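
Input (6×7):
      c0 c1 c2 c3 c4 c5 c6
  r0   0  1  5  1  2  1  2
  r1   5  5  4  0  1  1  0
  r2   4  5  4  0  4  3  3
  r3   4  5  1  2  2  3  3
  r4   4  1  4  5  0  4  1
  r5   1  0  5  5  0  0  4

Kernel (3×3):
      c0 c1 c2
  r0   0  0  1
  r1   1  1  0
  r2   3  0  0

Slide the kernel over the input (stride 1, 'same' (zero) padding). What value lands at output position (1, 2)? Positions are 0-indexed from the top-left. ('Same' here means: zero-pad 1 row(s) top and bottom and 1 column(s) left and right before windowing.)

The receptive field on the zero-padded input at this output position is [1 5 1 / 5 4 0 / 5 4 0]. Elementwise product with the kernel and sum: 1·1 + 5·1 + 4·1 + 5·3.

25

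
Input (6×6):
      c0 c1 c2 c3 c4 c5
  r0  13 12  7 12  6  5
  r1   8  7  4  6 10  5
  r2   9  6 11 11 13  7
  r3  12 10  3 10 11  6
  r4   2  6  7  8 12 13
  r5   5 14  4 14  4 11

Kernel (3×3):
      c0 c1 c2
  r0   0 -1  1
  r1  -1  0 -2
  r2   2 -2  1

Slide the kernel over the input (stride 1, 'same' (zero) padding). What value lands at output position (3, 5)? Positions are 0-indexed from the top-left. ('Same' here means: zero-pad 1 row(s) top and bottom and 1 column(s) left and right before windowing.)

-20

The receptive field on the zero-padded input at this output position is [13 7 0 / 11 6 0 / 12 13 0]. Elementwise product with the kernel and sum: 7·-1 + 0·1 + 11·-1 + 0·-2 + 12·2 + 13·-2 + 0·1.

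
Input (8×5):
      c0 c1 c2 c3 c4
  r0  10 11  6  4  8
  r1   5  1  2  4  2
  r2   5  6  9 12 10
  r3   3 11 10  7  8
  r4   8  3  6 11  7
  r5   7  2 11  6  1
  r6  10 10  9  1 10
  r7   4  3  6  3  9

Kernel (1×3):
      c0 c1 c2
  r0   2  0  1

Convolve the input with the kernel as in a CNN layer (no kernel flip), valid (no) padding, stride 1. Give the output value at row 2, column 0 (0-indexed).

19

The receptive field on the input at this output position is [5 6 9]. Elementwise product with the kernel and sum: 5·2 + 9·1.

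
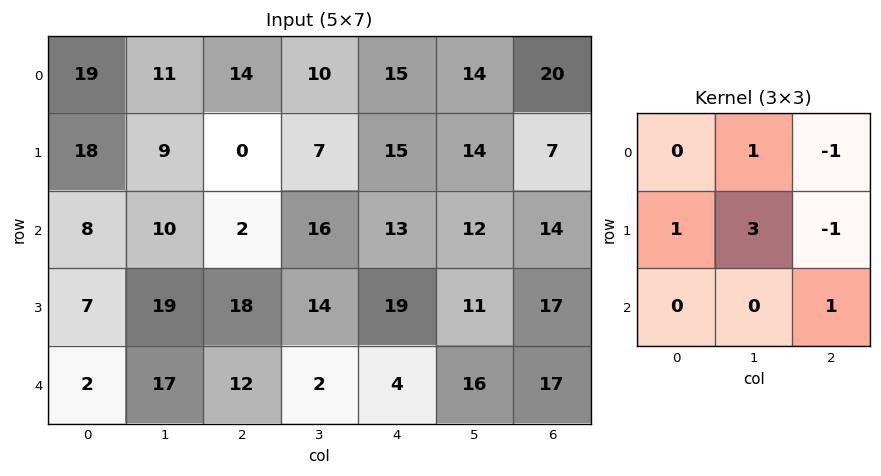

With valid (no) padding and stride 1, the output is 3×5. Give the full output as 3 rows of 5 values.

Output[0,0]: The receptive field on the input at this output position is [19 11 14 / 18 9 0 / 8 10 2]. Elementwise product with the kernel and sum: 11·1 + 14·-1 + 18·1 + 9·3 + 0·-1 + 2·1.

44 22 14 51 58
63 7 48 55 59
66 47 48 77 50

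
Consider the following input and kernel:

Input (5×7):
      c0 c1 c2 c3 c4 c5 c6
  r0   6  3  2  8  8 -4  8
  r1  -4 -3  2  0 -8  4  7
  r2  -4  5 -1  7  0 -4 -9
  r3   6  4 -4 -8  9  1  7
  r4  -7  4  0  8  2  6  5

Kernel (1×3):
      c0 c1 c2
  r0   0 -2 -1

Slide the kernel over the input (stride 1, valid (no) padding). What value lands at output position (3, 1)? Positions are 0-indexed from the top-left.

The receptive field on the input at this output position is [4 -4 -8]. Elementwise product with the kernel and sum: -4·-2 + -8·-1.

16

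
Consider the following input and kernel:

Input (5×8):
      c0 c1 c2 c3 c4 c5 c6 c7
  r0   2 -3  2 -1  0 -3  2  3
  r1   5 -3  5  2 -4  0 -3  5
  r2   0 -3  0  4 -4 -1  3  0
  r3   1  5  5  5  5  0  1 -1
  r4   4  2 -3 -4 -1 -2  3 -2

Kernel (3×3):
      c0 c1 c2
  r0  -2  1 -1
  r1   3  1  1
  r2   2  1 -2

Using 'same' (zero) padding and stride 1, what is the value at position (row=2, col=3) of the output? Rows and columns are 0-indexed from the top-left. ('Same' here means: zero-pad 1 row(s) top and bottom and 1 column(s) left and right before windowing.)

The receptive field on the zero-padded input at this output position is [5 2 -4 / 0 4 -4 / 5 5 5]. Elementwise product with the kernel and sum: 5·-2 + 2·1 + -4·-1 + 0·3 + 4·1 + -4·1 + 5·2 + 5·1 + 5·-2.

1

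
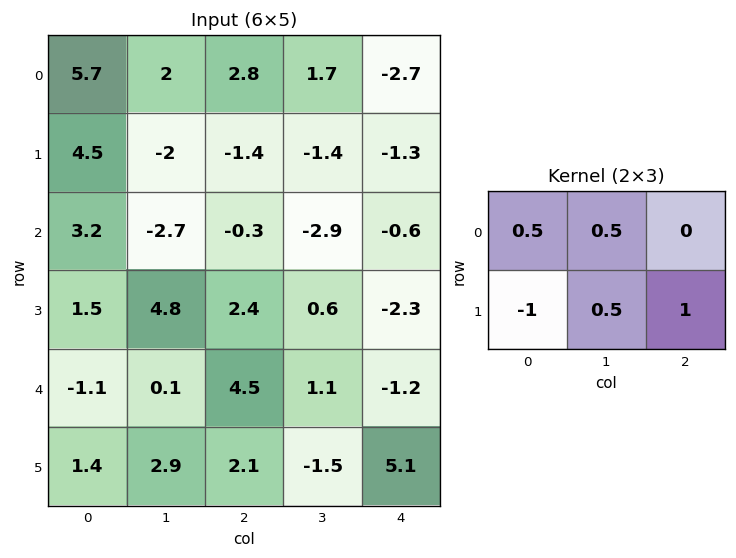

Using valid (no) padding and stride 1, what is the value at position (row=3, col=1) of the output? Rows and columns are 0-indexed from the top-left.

6.85

The receptive field on the input at this output position is [4.8 2.4 0.6 / 0.1 4.5 1.1]. Elementwise product with the kernel and sum: 4.8·0.5 + 2.4·0.5 + 0.1·-1 + 4.5·0.5 + 1.1·1.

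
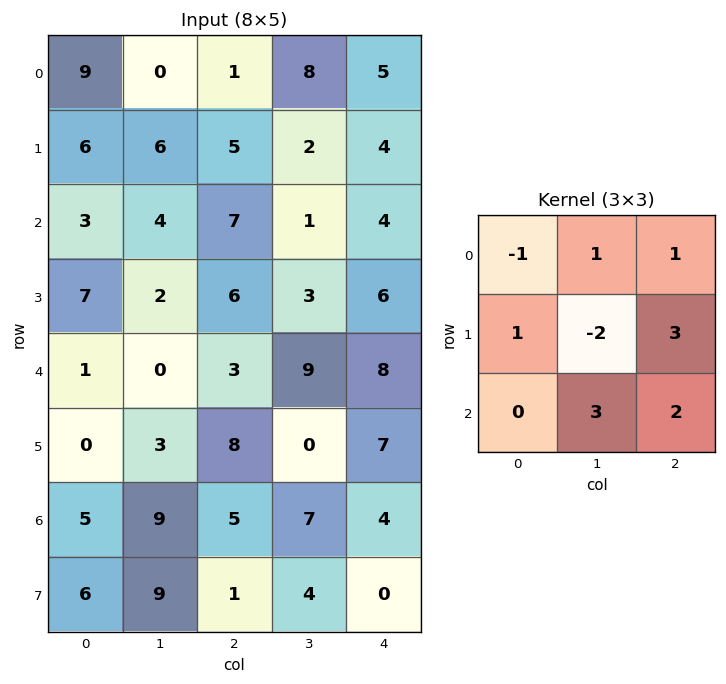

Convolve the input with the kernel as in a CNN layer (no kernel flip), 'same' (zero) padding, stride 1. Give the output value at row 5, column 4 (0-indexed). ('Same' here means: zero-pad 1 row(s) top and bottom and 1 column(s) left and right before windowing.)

-3

The receptive field on the zero-padded input at this output position is [9 8 0 / 0 7 0 / 7 4 0]. Elementwise product with the kernel and sum: 9·-1 + 8·1 + 0·1 + 0·1 + 7·-2 + 0·3 + 4·3 + 0·2.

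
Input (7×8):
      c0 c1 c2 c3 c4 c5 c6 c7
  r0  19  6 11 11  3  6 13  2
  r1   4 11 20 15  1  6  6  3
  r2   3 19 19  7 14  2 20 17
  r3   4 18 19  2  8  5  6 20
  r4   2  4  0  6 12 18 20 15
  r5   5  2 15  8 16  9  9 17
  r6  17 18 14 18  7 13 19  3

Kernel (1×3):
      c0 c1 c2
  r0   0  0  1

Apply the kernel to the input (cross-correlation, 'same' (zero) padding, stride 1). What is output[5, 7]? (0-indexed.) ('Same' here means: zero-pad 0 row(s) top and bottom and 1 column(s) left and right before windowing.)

0

The receptive field on the zero-padded input at this output position is [9 17 0]. Elementwise product with the kernel and sum: 0·1.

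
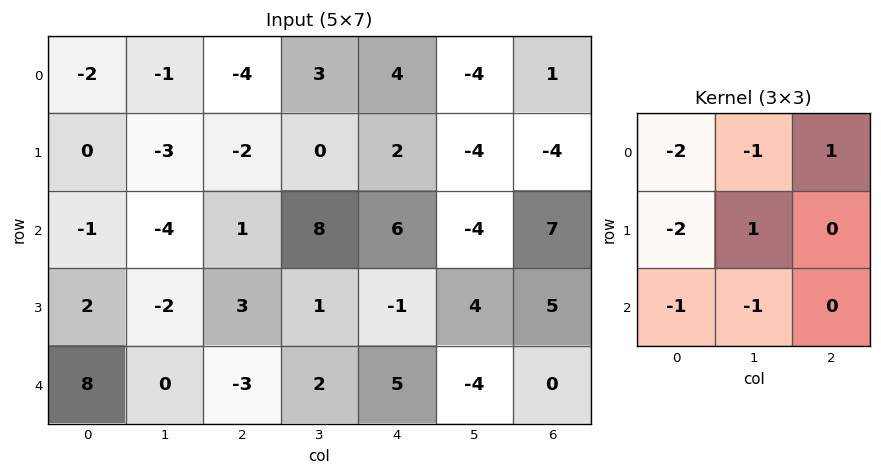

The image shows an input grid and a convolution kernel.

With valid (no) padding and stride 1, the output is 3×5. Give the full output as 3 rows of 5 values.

Output[0,0]: The receptive field on the input at this output position is [-2 -1 -4 / 0 -3 -2 / -1 -4 1]. Elementwise product with the kernel and sum: -2·-2 + -1·-1 + -4·1 + 0·-2 + -3·1 + -1·-1 + -4·-1.
Output[0,1]: The receptive field on the input at this output position is [-1 -4 3 / -3 -2 0 / -4 1 8]. Elementwise product with the kernel and sum: -1·-2 + -4·-1 + 3·1 + -3·-2 + -2·1 + -4·-1 + 1·-1.

3 16 4 -26 -13
-1 16 8 -16 -23
-7 25 -8 -36 4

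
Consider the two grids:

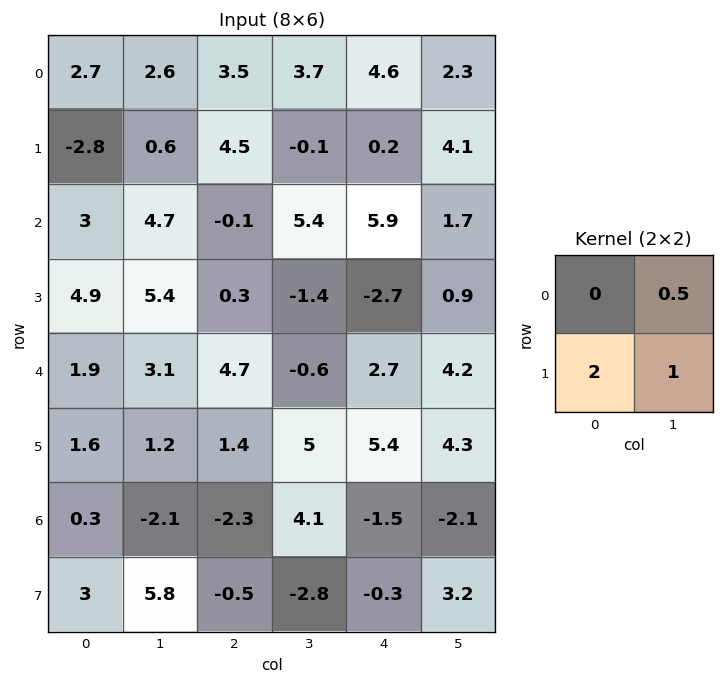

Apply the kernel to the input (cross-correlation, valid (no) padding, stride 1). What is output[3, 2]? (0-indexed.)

8.1

The receptive field on the input at this output position is [0.3 -1.4 / 4.7 -0.6]. Elementwise product with the kernel and sum: -1.4·0.5 + 4.7·2 + -0.6·1.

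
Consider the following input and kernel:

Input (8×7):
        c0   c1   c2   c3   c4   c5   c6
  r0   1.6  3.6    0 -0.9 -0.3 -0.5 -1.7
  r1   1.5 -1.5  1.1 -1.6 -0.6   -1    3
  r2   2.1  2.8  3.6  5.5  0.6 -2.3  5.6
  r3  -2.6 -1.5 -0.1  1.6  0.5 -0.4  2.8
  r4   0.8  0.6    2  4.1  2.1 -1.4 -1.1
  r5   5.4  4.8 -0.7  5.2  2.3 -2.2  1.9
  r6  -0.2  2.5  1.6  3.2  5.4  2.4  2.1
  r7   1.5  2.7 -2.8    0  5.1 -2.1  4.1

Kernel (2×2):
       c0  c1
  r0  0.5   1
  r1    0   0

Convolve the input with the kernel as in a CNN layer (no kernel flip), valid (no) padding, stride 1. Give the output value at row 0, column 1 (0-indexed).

1.8

The receptive field on the input at this output position is [3.6 0 / -1.5 1.1]. Elementwise product with the kernel and sum: 3.6·0.5 + 0·1.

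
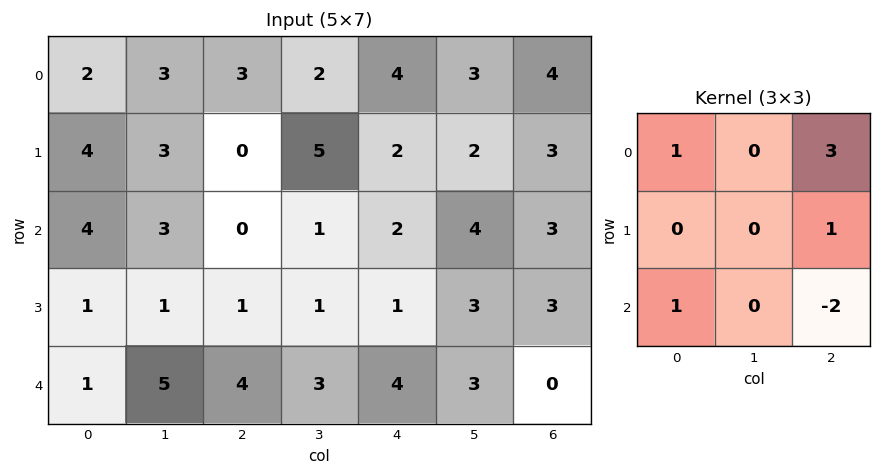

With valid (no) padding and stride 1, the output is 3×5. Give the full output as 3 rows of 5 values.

Output[0,0]: The receptive field on the input at this output position is [2 3 3 / 4 3 0 / 4 3 0]. Elementwise product with the kernel and sum: 2·1 + 3·3 + 0·1 + 4·1 + 0·-2.

15 15 13 6 15
3 18 7 10 9
-2 6 3 13 18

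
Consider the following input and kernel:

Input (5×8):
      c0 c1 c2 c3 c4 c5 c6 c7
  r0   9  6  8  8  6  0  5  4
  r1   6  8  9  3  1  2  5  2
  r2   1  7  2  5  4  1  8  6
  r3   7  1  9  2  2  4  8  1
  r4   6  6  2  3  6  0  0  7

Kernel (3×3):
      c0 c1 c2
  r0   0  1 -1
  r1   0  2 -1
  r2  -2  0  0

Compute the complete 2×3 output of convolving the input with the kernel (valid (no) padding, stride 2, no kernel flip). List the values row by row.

3 3 -14
-14 -1 -19

Output[0,0]: The receptive field on the input at this output position is [9 6 8 / 6 8 9 / 1 7 2]. Elementwise product with the kernel and sum: 6·1 + 8·-1 + 8·2 + 9·-1 + 1·-2.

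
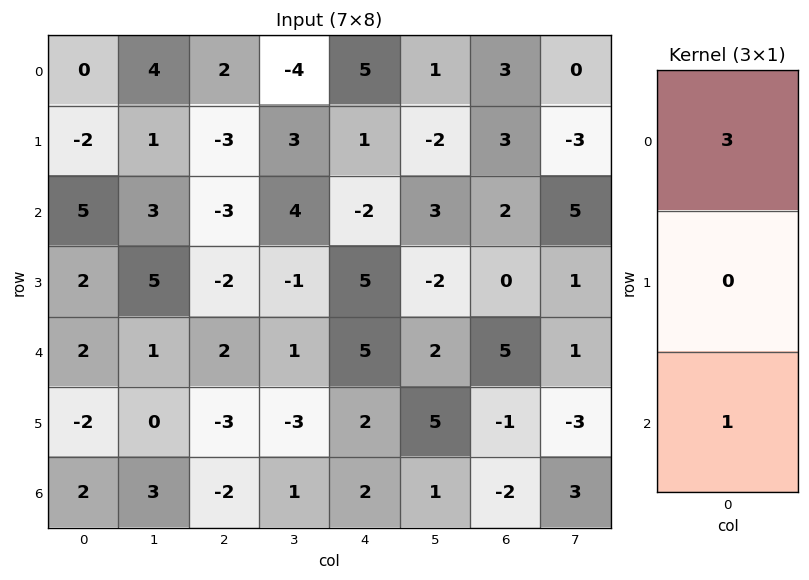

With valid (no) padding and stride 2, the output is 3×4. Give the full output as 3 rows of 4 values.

Output[0,0]: The receptive field on the input at this output position is [0 / -2 / 5]. Elementwise product with the kernel and sum: 0·3 + 5·1.
Output[0,1]: The receptive field on the input at this output position is [2 / -3 / -3]. Elementwise product with the kernel and sum: 2·3 + -3·1.

5 3 13 11
17 -7 -1 11
8 4 17 13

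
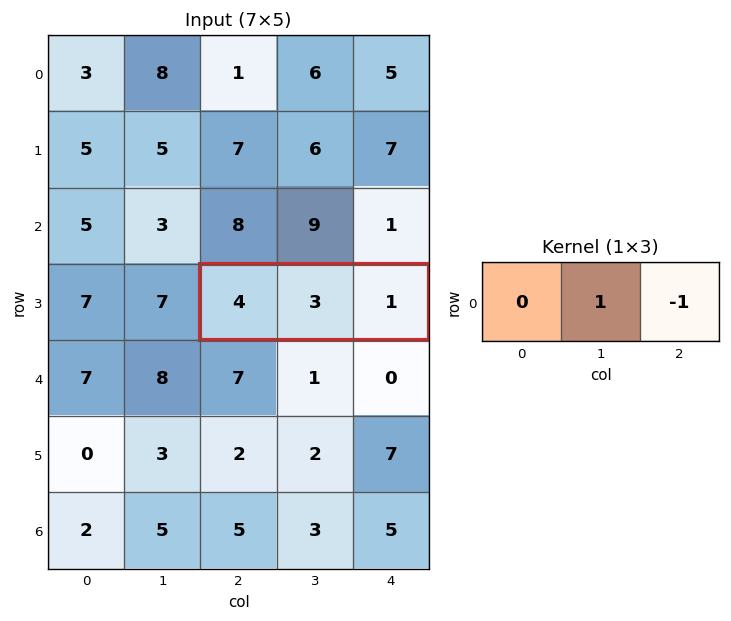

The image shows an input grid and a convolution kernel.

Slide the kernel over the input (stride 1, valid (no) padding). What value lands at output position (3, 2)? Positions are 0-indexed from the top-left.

2

The receptive field on the input at this output position is [4 3 1]. Elementwise product with the kernel and sum: 3·1 + 1·-1.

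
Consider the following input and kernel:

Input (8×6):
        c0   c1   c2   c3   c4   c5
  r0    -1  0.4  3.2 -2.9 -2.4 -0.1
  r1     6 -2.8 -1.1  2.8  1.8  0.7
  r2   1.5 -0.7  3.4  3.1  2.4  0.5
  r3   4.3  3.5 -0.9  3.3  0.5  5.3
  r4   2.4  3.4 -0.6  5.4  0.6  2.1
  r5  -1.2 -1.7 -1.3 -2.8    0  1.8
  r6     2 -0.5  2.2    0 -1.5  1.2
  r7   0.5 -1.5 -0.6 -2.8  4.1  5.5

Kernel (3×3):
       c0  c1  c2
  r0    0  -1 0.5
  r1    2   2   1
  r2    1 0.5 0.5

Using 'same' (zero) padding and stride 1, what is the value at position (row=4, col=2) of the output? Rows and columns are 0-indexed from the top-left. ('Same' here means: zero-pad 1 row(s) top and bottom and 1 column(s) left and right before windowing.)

The receptive field on the zero-padded input at this output position is [3.5 -0.9 3.3 / 3.4 -0.6 5.4 / -1.7 -1.3 -2.8]. Elementwise product with the kernel and sum: -0.9·-1 + 3.3·0.5 + 3.4·2 + -0.6·2 + 5.4·1 + -1.7·1 + -1.3·0.5 + -2.8·0.5.

9.8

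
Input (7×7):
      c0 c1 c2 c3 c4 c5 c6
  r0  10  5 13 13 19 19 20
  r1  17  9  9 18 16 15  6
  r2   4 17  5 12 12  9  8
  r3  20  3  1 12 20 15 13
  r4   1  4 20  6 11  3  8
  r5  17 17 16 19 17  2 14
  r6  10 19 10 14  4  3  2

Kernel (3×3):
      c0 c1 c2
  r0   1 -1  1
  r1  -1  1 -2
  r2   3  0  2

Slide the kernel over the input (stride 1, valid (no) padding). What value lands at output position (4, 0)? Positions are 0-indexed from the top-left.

35

The receptive field on the input at this output position is [1 4 20 / 17 17 16 / 10 19 10]. Elementwise product with the kernel and sum: 1·1 + 4·-1 + 20·1 + 17·-1 + 17·1 + 16·-2 + 10·3 + 10·2.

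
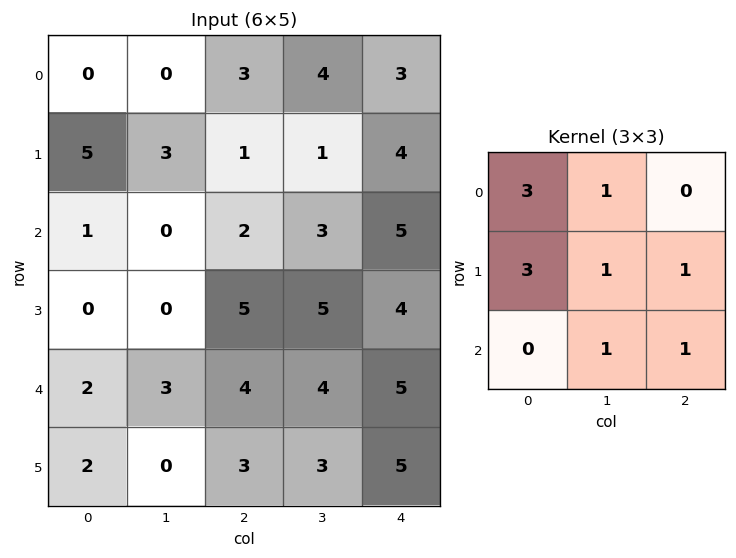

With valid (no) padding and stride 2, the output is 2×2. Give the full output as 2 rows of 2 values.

21 29
15 42

Output[0,0]: The receptive field on the input at this output position is [0 0 3 / 5 3 1 / 1 0 2]. Elementwise product with the kernel and sum: 0·3 + 0·1 + 5·3 + 3·1 + 1·1 + 0·1 + 2·1.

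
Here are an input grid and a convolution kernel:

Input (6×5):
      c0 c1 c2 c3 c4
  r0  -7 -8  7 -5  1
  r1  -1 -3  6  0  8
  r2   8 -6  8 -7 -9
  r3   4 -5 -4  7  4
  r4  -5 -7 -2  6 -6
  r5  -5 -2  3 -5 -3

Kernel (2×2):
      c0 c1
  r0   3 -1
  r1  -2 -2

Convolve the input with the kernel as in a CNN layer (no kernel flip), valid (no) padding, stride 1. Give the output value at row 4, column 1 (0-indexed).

The receptive field on the input at this output position is [-7 -2 / -2 3]. Elementwise product with the kernel and sum: -7·3 + -2·-1 + -2·-2 + 3·-2.

-21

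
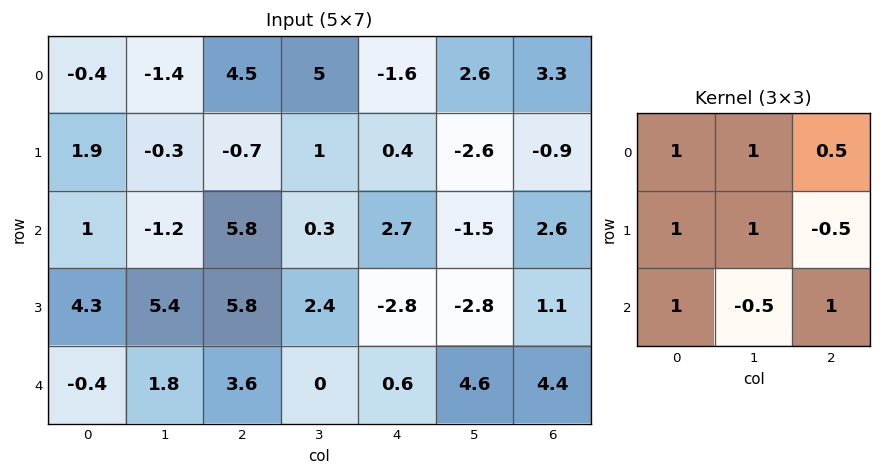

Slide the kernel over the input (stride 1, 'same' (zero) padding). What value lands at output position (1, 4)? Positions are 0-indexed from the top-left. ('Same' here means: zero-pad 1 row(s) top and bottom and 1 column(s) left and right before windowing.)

The receptive field on the zero-padded input at this output position is [5 -1.6 2.6 / 1 0.4 -2.6 / 0.3 2.7 -1.5]. Elementwise product with the kernel and sum: 5·1 + -1.6·1 + 2.6·0.5 + 1·1 + 0.4·1 + -2.6·-0.5 + 0.3·1 + 2.7·-0.5 + -1.5·1.

4.85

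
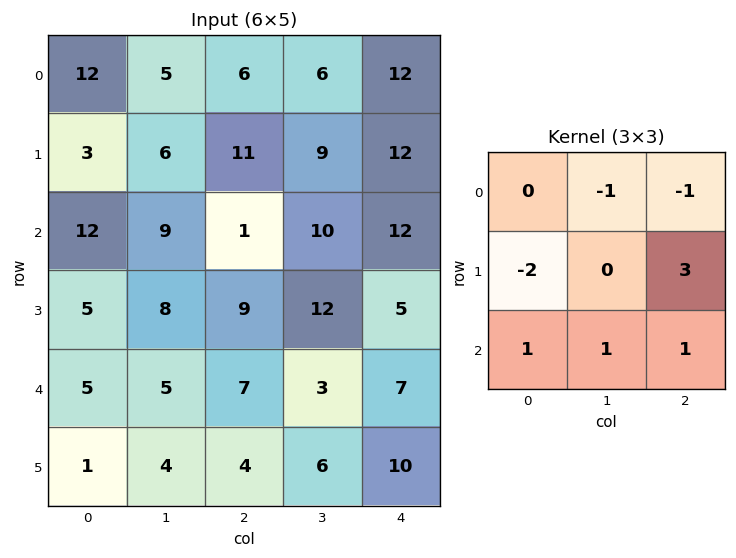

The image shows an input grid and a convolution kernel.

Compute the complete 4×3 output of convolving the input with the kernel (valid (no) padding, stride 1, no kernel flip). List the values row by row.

38 23 19
-16 21 39
24 24 -8
3 -8 10

Output[0,0]: The receptive field on the input at this output position is [12 5 6 / 3 6 11 / 12 9 1]. Elementwise product with the kernel and sum: 5·-1 + 6·-1 + 3·-2 + 11·3 + 12·1 + 9·1 + 1·1.
Output[0,1]: The receptive field on the input at this output position is [5 6 6 / 6 11 9 / 9 1 10]. Elementwise product with the kernel and sum: 6·-1 + 6·-1 + 6·-2 + 9·3 + 9·1 + 1·1 + 10·1.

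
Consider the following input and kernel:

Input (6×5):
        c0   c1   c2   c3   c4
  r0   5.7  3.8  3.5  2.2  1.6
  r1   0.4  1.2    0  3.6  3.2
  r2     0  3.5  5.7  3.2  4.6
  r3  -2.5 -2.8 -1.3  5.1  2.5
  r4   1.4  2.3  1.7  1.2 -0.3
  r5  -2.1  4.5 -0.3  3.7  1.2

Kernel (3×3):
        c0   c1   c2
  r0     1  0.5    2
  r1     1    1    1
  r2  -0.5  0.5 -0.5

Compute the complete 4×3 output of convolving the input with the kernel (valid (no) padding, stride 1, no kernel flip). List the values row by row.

Output[0,0]: The receptive field on the input at this output position is [5.7 3.8 3.5 / 0.4 1.2 0 / 0 3.5 5.7]. Elementwise product with the kernel and sum: 5.7·1 + 3.8·0.5 + 3.5·2 + 0.4·1 + 1.2·1 + 0·1 + 0·-0.5 + 3.5·0.5 + 5.7·-0.5.
Output[0,1]: The receptive field on the input at this output position is [3.8 3.5 2.2 / 1.2 0 3.6 / 3.5 5.7 3.2]. Elementwise product with the kernel and sum: 3.8·1 + 3.5·0.5 + 2.2·2 + 1.2·1 + 0·1 + 3.6·1 + 3.5·-0.5 + 5.7·0.5 + 3.2·-0.5.

15.1 14.25 11.05
10.7 19 23.65
6.15 12.85 22.7
2.35 7.7 10.25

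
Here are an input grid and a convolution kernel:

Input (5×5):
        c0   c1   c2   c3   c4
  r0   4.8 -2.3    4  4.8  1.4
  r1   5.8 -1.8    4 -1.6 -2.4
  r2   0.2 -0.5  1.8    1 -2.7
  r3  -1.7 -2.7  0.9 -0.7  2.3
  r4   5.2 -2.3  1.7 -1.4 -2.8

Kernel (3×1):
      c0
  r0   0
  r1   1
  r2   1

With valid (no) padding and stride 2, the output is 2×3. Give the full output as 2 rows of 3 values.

Output[0,0]: The receptive field on the input at this output position is [4.8 / 5.8 / 0.2]. Elementwise product with the kernel and sum: 5.8·1 + 0.2·1.
Output[0,1]: The receptive field on the input at this output position is [4 / 4 / 1.8]. Elementwise product with the kernel and sum: 4·1 + 1.8·1.

6 5.8 -5.1
3.5 2.6 -0.5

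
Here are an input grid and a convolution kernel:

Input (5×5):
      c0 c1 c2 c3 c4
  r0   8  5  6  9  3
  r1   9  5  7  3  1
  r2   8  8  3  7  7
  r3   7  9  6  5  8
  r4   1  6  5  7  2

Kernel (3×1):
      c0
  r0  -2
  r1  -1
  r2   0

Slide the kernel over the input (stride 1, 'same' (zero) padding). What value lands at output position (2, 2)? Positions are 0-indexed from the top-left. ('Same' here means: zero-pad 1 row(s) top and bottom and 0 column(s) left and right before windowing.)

-17

The receptive field on the zero-padded input at this output position is [7 / 3 / 6]. Elementwise product with the kernel and sum: 7·-2 + 3·-1.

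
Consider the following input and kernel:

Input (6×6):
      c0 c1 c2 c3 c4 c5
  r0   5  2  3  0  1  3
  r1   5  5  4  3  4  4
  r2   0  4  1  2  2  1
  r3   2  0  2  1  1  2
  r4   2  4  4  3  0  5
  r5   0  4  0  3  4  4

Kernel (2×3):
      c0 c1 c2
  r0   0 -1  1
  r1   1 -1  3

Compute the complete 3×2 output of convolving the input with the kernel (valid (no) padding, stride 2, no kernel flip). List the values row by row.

Output[0,0]: The receptive field on the input at this output position is [5 2 3 / 5 5 4]. Elementwise product with the kernel and sum: 2·-1 + 3·1 + 5·1 + 5·-1 + 4·3.

13 14
5 4
-4 6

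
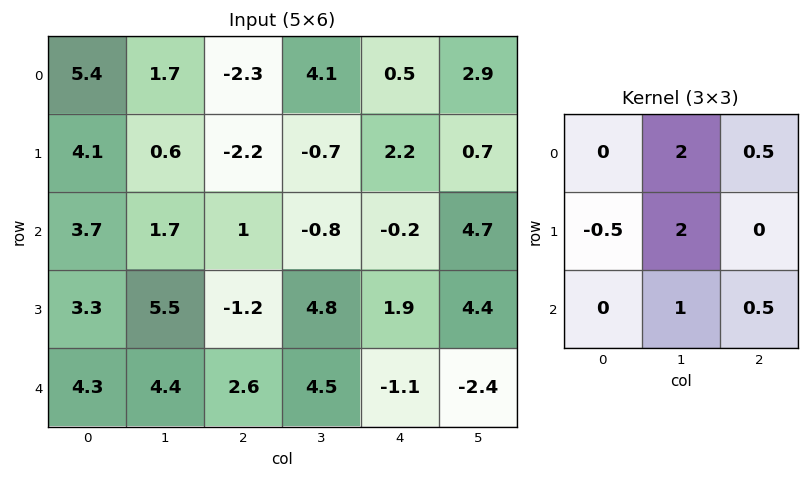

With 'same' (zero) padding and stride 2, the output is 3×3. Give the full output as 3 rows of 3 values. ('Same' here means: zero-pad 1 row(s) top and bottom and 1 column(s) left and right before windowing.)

Output[0,0]: The receptive field on the zero-padded input at this output position is [0 0 0 / 0 5.4 1.7 / 0 4.1 0.6]. Elementwise product with the kernel and sum: 0·2 + 0·0.5 + 0·-0.5 + 5.4·2 + 4.1·1 + 0.6·0.5.
Output[0,1]: The receptive field on the zero-padded input at this output position is [0 0 0 / 1.7 -2.3 4.1 / 0.6 -2.2 -0.7]. Elementwise product with the kernel and sum: 0·2 + 0·0.5 + 1.7·-0.5 + -2.3·2 + -2.2·1 + -0.7·0.5.

15.2 -8 1.5
21.95 -2.4 8.85
17.95 3 1.55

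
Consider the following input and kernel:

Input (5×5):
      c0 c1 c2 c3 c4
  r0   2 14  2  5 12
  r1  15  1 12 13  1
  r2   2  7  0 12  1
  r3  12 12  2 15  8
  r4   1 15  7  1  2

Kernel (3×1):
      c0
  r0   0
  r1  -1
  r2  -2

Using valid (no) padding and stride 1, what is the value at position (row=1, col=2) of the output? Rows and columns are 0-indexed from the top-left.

-4

The receptive field on the input at this output position is [12 / 0 / 2]. Elementwise product with the kernel and sum: 0·-1 + 2·-2.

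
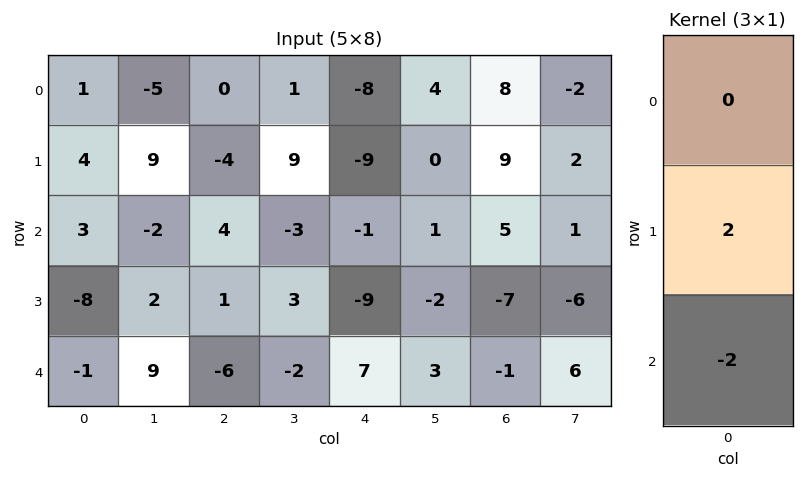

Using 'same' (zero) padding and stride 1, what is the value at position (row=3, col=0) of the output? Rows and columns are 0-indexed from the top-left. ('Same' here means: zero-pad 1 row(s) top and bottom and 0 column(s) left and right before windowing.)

-14

The receptive field on the zero-padded input at this output position is [3 / -8 / -1]. Elementwise product with the kernel and sum: -8·2 + -1·-2.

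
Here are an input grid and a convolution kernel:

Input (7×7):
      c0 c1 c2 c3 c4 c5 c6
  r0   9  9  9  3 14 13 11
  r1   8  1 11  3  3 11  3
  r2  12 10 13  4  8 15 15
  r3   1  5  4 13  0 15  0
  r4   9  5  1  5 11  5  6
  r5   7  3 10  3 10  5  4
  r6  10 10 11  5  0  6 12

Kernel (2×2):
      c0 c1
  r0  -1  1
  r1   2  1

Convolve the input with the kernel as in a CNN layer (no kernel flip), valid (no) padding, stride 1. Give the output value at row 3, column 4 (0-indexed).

The receptive field on the input at this output position is [0 15 / 11 5]. Elementwise product with the kernel and sum: 0·-1 + 15·1 + 11·2 + 5·1.

42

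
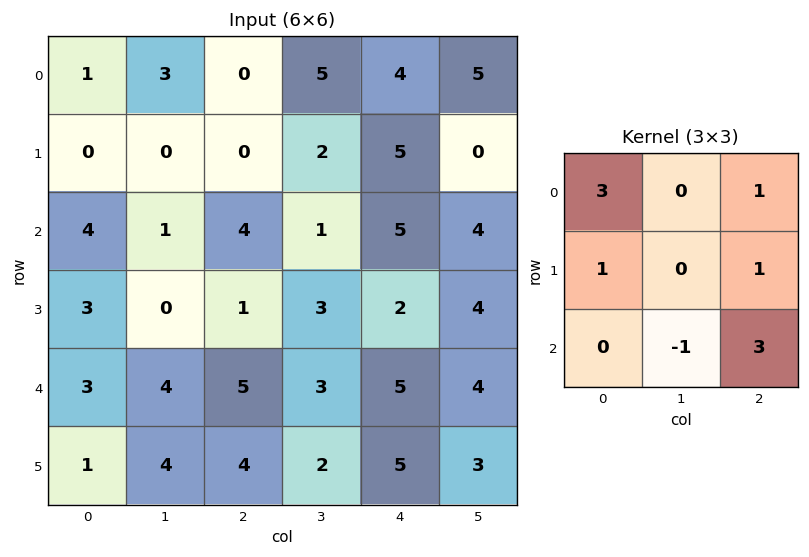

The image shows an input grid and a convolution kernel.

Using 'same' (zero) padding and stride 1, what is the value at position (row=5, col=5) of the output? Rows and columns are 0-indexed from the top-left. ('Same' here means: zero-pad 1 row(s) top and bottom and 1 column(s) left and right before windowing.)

20

The receptive field on the zero-padded input at this output position is [5 4 0 / 5 3 0 / 0 0 0]. Elementwise product with the kernel and sum: 5·3 + 0·1 + 5·1 + 0·1 + 0·-1 + 0·3.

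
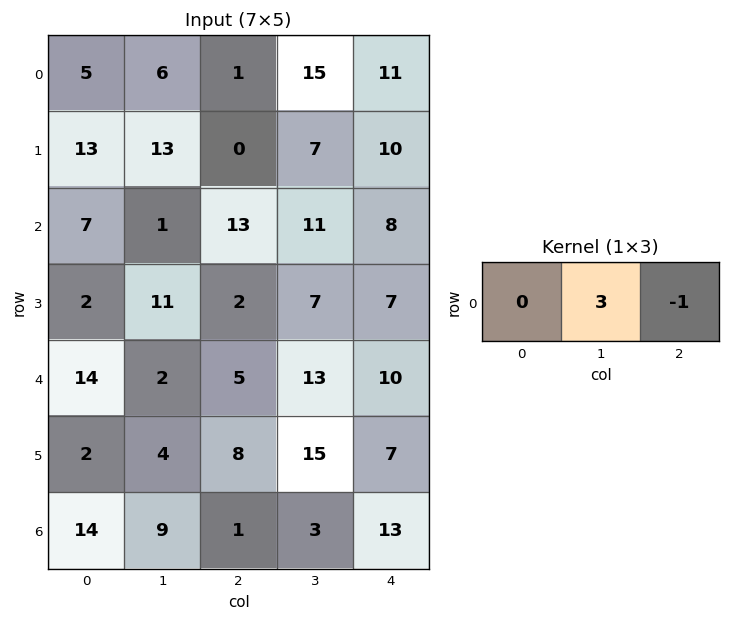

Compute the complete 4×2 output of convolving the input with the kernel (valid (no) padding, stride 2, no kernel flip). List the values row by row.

17 34
-10 25
1 29
26 -4

Output[0,0]: The receptive field on the input at this output position is [5 6 1]. Elementwise product with the kernel and sum: 6·3 + 1·-1.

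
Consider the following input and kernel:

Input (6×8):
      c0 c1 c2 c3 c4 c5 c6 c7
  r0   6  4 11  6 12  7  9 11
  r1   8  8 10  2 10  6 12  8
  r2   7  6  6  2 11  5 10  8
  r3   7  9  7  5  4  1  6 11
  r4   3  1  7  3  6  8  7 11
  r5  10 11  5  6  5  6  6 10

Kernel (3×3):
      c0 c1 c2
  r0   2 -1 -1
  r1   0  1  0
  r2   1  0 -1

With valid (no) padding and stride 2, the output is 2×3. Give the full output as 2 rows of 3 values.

Output[0,0]: The receptive field on the input at this output position is [6 4 11 / 8 8 10 / 7 6 6]. Elementwise product with the kernel and sum: 6·2 + 4·-1 + 11·-1 + 8·1 + 7·1 + 6·-1.

6 1 15
7 5 7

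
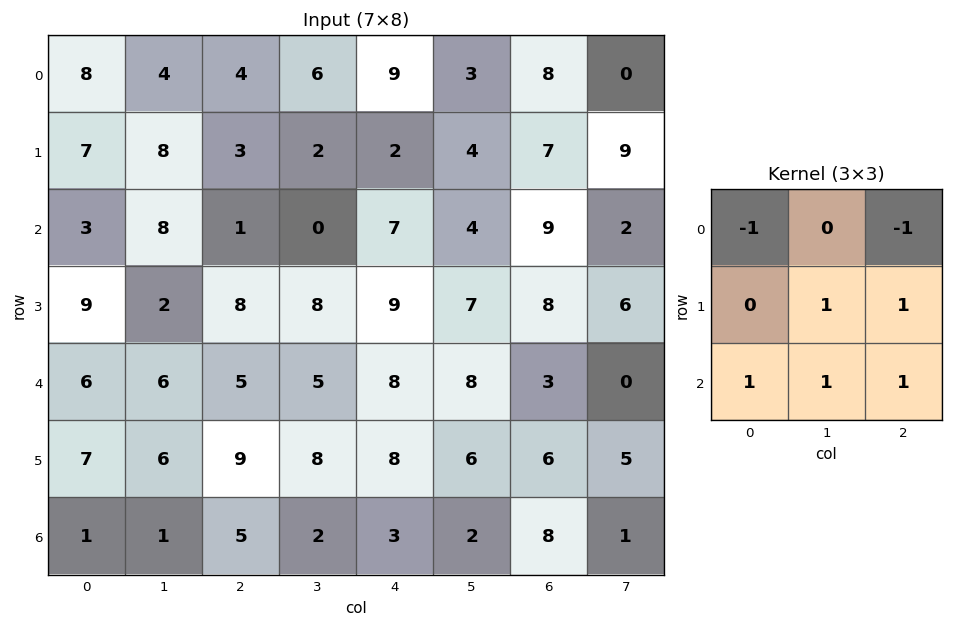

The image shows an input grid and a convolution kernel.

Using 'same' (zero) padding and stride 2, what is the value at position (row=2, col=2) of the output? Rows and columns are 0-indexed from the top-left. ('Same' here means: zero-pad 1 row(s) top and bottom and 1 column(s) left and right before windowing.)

23

The receptive field on the zero-padded input at this output position is [8 9 7 / 5 8 8 / 8 8 6]. Elementwise product with the kernel and sum: 8·-1 + 7·-1 + 8·1 + 8·1 + 8·1 + 8·1 + 6·1.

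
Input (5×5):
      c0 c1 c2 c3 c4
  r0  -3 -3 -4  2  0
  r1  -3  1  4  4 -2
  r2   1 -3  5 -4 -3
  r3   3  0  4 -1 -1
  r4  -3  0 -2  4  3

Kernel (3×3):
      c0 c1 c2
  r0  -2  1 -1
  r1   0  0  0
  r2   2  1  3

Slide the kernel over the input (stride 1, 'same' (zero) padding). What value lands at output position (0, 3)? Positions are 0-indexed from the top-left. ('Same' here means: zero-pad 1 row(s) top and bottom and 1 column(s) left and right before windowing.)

6

The receptive field on the zero-padded input at this output position is [0 0 0 / -4 2 0 / 4 4 -2]. Elementwise product with the kernel and sum: 0·-2 + 0·1 + 0·-1 + 4·2 + 4·1 + -2·3.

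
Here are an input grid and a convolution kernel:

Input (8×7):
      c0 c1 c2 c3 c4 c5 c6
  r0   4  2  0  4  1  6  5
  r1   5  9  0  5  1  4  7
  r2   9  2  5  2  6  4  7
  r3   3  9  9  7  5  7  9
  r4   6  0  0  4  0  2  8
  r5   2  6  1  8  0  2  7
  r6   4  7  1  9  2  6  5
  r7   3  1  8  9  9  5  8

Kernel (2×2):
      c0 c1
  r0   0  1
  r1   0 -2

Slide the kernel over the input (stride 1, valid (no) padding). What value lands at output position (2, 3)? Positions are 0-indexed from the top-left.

-4

The receptive field on the input at this output position is [2 6 / 7 5]. Elementwise product with the kernel and sum: 6·1 + 5·-2.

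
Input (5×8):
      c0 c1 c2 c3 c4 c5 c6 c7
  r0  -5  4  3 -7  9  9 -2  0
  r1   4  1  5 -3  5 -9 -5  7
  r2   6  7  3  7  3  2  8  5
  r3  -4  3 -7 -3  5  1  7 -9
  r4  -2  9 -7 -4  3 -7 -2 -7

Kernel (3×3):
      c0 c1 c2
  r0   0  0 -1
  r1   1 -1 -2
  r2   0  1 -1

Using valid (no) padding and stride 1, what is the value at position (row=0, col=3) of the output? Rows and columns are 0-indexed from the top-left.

2

The receptive field on the input at this output position is [-7 9 9 / -3 5 -9 / 7 3 2]. Elementwise product with the kernel and sum: 9·-1 + -3·1 + 5·-1 + -9·-2 + 3·1 + 2·-1.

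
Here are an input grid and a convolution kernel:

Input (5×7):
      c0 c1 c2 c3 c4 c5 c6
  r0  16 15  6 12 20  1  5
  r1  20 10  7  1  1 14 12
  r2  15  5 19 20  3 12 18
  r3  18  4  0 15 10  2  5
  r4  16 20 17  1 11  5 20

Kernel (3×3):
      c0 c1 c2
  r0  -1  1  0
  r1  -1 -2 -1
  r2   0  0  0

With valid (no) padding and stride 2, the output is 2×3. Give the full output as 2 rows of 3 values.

-48 -4 -60
-36 -39 -10

Output[0,0]: The receptive field on the input at this output position is [16 15 6 / 20 10 7 / 15 5 19]. Elementwise product with the kernel and sum: 16·-1 + 15·1 + 20·-1 + 10·-2 + 7·-1.
Output[0,1]: The receptive field on the input at this output position is [6 12 20 / 7 1 1 / 19 20 3]. Elementwise product with the kernel and sum: 6·-1 + 12·1 + 7·-1 + 1·-2 + 1·-1.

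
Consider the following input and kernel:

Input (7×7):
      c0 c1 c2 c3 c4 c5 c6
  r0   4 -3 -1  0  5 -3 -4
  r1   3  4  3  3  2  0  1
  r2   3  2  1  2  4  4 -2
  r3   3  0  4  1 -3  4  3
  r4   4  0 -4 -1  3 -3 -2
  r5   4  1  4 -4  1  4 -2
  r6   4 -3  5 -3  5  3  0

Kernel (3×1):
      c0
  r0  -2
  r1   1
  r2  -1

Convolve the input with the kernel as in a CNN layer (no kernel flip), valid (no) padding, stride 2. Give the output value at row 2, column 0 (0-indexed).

The receptive field on the input at this output position is [4 / 4 / 4]. Elementwise product with the kernel and sum: 4·-2 + 4·1 + 4·-1.

-8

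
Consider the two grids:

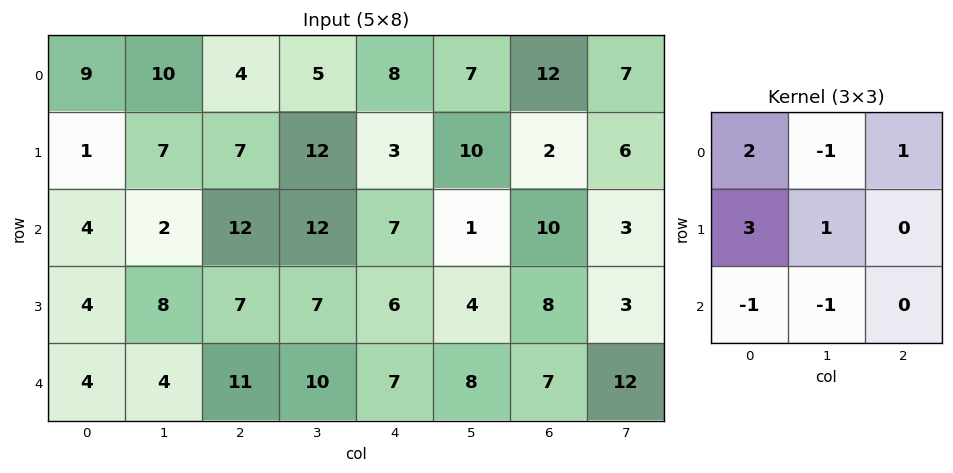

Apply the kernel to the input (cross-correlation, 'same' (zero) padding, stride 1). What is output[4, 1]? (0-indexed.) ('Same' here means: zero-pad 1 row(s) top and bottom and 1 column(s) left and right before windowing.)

23

The receptive field on the zero-padded input at this output position is [4 8 7 / 4 4 11 / 0 0 0]. Elementwise product with the kernel and sum: 4·2 + 8·-1 + 7·1 + 4·3 + 4·1 + 0·-1 + 0·-1.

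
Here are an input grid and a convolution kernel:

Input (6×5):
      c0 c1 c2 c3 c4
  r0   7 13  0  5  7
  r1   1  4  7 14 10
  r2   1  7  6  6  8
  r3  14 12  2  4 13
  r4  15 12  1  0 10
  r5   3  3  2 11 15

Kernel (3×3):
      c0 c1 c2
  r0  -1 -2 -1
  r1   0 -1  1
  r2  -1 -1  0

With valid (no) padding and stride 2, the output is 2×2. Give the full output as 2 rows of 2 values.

Output[0,0]: The receptive field on the input at this output position is [7 13 0 / 1 4 7 / 1 7 6]. Elementwise product with the kernel and sum: 7·-1 + 13·-2 + 0·-1 + 4·-1 + 7·1 + 1·-1 + 7·-1.

-38 -33
-58 -18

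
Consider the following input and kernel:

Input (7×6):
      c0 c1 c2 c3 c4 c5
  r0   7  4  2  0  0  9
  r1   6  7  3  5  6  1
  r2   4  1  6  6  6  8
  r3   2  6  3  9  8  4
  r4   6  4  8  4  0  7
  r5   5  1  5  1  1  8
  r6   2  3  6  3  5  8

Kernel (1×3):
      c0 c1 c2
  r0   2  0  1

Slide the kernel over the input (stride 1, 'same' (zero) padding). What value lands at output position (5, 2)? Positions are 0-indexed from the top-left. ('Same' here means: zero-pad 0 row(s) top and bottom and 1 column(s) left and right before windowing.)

The receptive field on the zero-padded input at this output position is [1 5 1]. Elementwise product with the kernel and sum: 1·2 + 1·1.

3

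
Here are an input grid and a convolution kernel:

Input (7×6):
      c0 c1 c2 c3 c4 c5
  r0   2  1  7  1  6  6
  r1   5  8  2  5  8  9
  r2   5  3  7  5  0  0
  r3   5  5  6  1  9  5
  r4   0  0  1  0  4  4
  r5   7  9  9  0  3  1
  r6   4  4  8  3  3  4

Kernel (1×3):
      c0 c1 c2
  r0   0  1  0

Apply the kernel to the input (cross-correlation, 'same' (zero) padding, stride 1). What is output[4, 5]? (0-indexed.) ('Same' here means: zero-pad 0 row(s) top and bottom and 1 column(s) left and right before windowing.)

4

The receptive field on the zero-padded input at this output position is [4 4 0]. Elementwise product with the kernel and sum: 4·1.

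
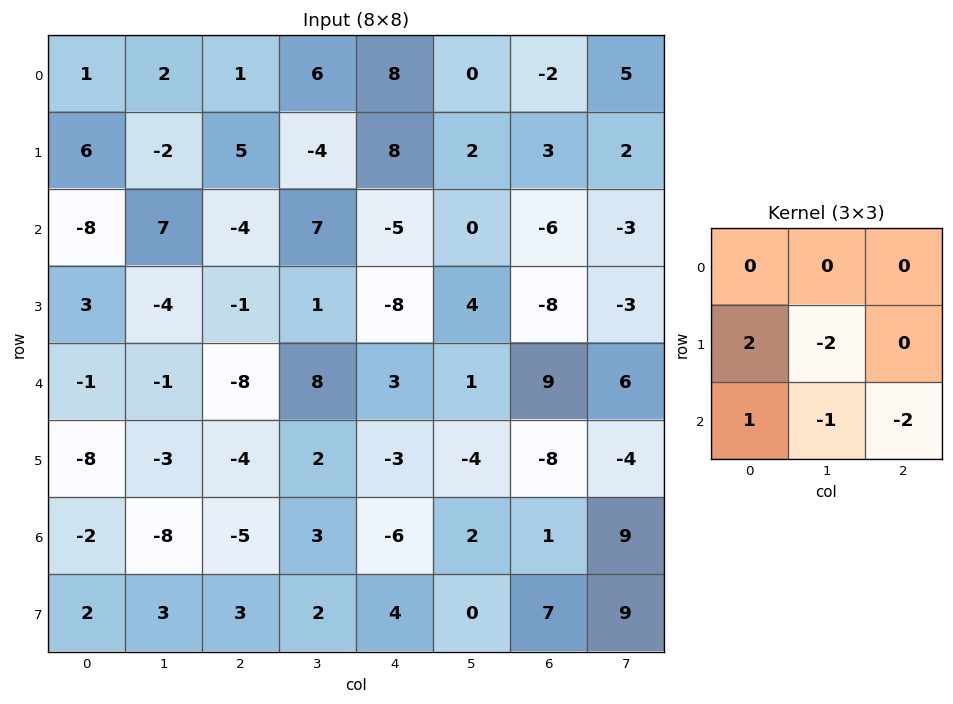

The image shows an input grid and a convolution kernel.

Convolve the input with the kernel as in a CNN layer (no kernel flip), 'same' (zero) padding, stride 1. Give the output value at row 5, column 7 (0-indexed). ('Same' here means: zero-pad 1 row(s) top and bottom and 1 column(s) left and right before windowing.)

The receptive field on the zero-padded input at this output position is [9 6 0 / -8 -4 0 / 1 9 0]. Elementwise product with the kernel and sum: -8·2 + -4·-2 + 1·1 + 9·-1 + 0·-2.

-16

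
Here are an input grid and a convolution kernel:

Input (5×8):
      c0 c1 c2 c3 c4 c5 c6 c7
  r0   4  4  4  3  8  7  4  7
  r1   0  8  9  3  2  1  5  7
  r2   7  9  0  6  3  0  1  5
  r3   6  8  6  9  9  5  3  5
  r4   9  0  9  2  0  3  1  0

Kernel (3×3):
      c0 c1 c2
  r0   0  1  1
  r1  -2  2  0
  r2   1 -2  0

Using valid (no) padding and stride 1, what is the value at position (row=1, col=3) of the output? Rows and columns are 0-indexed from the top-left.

-12

The receptive field on the input at this output position is [3 2 1 / 6 3 0 / 9 9 5]. Elementwise product with the kernel and sum: 2·1 + 1·1 + 6·-2 + 3·2 + 9·1 + 9·-2.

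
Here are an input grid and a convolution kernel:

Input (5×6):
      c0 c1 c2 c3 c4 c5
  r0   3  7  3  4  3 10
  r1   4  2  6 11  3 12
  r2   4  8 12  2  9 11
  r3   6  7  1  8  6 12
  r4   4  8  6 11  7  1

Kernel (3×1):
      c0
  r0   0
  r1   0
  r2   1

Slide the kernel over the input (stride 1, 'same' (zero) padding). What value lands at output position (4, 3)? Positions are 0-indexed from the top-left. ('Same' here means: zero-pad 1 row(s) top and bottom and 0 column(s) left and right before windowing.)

The receptive field on the zero-padded input at this output position is [8 / 11 / 0]. Elementwise product with the kernel and sum: 0·1.

0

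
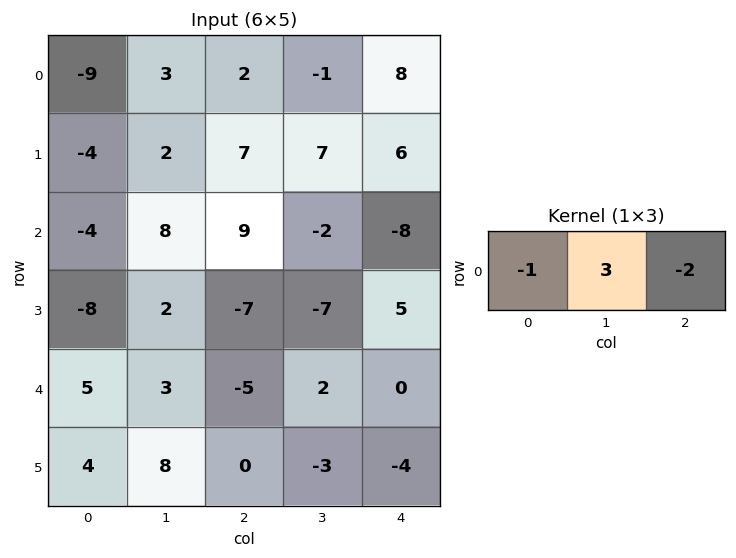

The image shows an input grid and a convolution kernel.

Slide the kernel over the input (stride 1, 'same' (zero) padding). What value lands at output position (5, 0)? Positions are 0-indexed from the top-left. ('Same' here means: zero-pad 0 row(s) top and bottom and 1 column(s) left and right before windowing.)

-4

The receptive field on the zero-padded input at this output position is [0 4 8]. Elementwise product with the kernel and sum: 0·-1 + 4·3 + 8·-2.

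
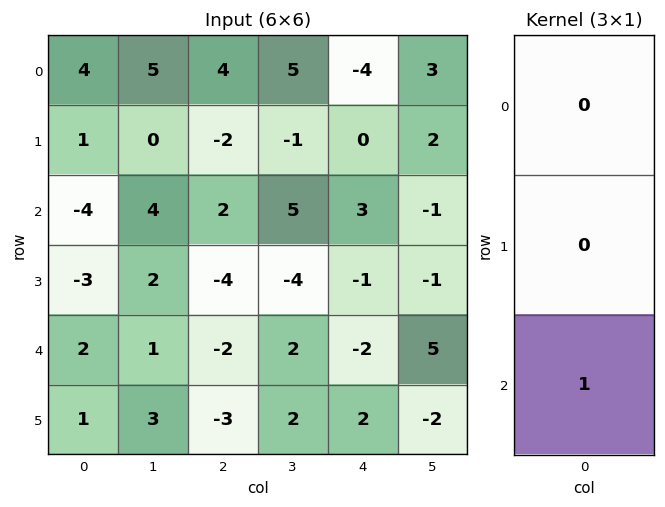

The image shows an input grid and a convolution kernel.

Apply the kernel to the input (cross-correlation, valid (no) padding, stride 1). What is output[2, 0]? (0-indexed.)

2

The receptive field on the input at this output position is [-4 / -3 / 2]. Elementwise product with the kernel and sum: 2·1.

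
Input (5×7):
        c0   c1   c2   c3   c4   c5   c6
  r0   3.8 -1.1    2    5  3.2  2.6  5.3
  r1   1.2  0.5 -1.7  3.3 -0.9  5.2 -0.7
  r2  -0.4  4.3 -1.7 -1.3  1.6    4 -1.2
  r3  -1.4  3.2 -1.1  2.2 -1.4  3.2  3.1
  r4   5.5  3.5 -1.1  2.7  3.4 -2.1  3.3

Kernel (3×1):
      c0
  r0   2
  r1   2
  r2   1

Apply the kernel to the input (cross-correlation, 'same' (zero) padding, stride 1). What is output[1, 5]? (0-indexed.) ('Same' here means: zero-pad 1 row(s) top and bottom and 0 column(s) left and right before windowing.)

19.6

The receptive field on the zero-padded input at this output position is [2.6 / 5.2 / 4]. Elementwise product with the kernel and sum: 2.6·2 + 5.2·2 + 4·1.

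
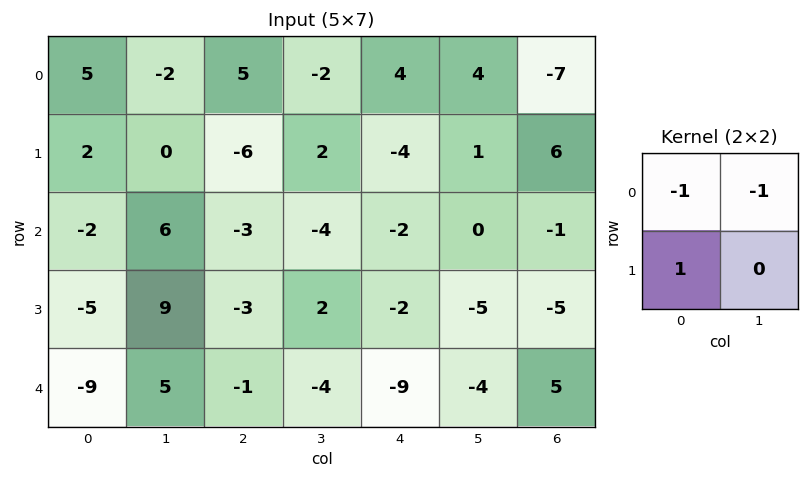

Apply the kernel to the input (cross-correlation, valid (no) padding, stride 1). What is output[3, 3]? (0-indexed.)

The receptive field on the input at this output position is [2 -2 / -4 -9]. Elementwise product with the kernel and sum: 2·-1 + -2·-1 + -4·1.

-4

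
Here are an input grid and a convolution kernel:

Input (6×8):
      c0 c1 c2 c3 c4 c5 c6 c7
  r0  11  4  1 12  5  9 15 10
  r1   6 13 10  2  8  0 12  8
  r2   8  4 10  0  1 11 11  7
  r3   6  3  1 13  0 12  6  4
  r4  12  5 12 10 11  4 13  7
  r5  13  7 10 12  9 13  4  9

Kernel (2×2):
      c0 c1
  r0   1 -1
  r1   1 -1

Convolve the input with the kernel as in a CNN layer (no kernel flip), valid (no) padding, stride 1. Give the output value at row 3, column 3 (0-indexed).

12

The receptive field on the input at this output position is [13 0 / 10 11]. Elementwise product with the kernel and sum: 13·1 + 0·-1 + 10·1 + 11·-1.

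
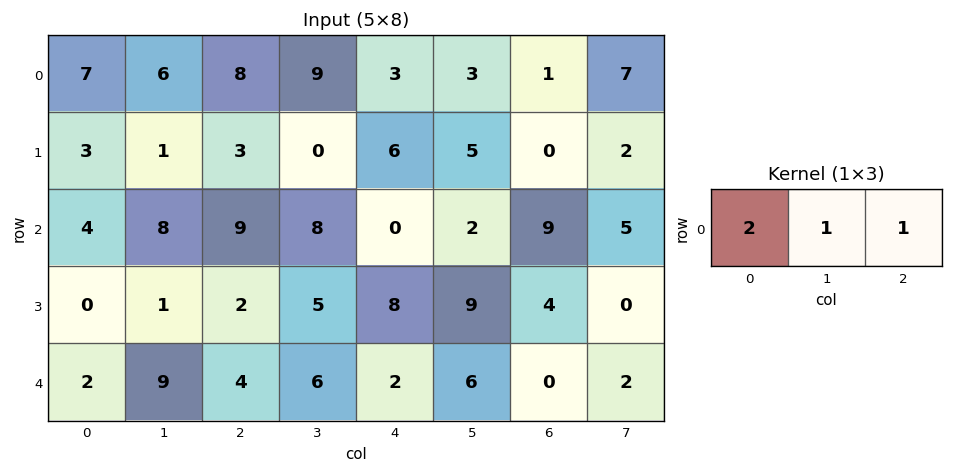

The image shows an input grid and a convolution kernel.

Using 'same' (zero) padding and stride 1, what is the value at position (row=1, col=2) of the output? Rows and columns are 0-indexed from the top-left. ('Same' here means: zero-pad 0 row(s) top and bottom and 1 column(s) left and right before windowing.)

The receptive field on the zero-padded input at this output position is [1 3 0]. Elementwise product with the kernel and sum: 1·2 + 3·1 + 0·1.

5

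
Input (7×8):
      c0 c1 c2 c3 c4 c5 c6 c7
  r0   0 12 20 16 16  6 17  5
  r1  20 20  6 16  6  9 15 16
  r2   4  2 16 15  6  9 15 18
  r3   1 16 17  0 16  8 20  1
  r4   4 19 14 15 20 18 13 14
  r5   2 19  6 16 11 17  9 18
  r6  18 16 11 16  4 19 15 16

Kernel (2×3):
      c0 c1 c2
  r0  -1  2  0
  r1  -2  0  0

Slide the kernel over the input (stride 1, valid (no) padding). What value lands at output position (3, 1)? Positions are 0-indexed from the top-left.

The receptive field on the input at this output position is [16 17 0 / 19 14 15]. Elementwise product with the kernel and sum: 16·-1 + 17·2 + 19·-2.

-20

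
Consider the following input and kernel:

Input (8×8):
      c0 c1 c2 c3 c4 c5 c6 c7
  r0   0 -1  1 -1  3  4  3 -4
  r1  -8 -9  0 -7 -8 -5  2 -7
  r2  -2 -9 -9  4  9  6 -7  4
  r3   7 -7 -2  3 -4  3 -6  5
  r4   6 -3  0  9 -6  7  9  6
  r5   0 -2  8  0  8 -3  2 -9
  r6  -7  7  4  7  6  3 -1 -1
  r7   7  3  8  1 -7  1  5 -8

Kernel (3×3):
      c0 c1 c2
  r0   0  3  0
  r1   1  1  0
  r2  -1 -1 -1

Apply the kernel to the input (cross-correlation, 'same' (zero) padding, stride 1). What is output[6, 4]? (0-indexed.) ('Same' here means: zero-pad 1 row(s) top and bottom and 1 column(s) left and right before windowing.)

42

The receptive field on the zero-padded input at this output position is [0 8 -3 / 7 6 3 / 1 -7 1]. Elementwise product with the kernel and sum: 8·3 + 7·1 + 6·1 + 1·-1 + -7·-1 + 1·-1.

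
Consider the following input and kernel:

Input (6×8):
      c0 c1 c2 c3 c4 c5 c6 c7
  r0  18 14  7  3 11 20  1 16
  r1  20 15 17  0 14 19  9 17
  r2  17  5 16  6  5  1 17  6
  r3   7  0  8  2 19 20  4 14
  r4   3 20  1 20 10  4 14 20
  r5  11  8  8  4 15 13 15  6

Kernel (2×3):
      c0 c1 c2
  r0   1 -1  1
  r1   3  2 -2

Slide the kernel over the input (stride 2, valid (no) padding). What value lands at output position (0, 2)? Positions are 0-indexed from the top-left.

The receptive field on the input at this output position is [11 20 1 / 14 19 9]. Elementwise product with the kernel and sum: 11·1 + 20·-1 + 1·1 + 14·3 + 19·2 + 9·-2.

54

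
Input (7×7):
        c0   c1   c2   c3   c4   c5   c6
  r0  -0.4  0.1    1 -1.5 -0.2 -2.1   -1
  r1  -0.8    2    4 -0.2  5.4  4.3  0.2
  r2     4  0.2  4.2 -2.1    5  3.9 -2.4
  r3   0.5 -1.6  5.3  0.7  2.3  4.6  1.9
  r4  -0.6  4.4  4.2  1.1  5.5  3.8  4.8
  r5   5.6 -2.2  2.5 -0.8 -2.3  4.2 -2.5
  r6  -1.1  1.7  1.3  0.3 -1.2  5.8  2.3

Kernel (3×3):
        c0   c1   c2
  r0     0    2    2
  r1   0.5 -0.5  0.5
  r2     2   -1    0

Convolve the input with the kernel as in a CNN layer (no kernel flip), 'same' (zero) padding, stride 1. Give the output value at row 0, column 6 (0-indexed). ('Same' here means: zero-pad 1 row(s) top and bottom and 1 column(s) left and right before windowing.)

The receptive field on the zero-padded input at this output position is [0 0 0 / -2.1 -1 0 / 4.3 0.2 0]. Elementwise product with the kernel and sum: 0·2 + 0·2 + -2.1·0.5 + -1·-0.5 + 0·0.5 + 4.3·2 + 0.2·-1.

7.85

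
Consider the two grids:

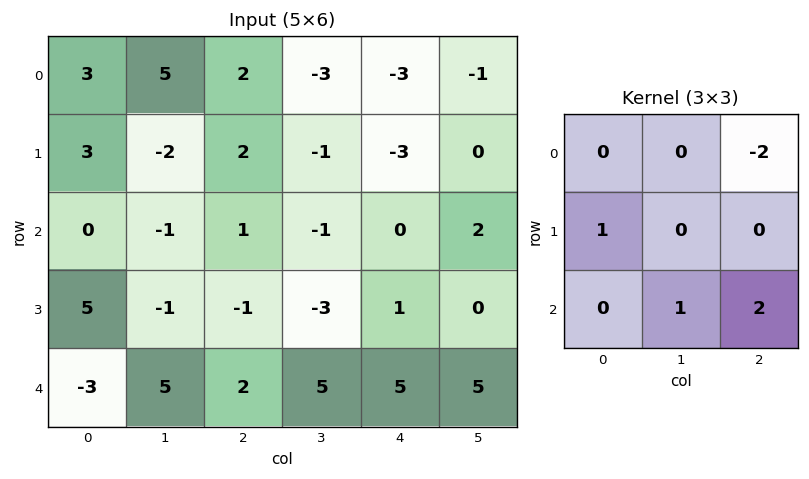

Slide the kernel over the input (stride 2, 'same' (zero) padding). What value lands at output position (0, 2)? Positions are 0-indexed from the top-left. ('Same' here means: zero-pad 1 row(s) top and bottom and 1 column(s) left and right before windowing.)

-6

The receptive field on the zero-padded input at this output position is [0 0 0 / -3 -3 -1 / -1 -3 0]. Elementwise product with the kernel and sum: 0·-2 + -3·1 + -3·1 + 0·2.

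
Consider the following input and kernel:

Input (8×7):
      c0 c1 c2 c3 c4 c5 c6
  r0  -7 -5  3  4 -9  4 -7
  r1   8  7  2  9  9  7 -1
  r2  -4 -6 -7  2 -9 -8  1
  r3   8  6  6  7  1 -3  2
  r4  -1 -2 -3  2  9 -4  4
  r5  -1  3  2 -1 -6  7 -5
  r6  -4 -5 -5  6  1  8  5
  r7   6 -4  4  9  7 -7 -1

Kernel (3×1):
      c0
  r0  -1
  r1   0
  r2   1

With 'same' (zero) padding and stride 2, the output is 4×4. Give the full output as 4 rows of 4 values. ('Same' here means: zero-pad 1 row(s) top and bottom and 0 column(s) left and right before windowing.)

Output[0,0]: The receptive field on the zero-padded input at this output position is [0 / -7 / 8]. Elementwise product with the kernel and sum: 0·-1 + 8·1.

8 2 9 -1
0 4 -8 3
-9 -4 -7 -7
7 2 13 4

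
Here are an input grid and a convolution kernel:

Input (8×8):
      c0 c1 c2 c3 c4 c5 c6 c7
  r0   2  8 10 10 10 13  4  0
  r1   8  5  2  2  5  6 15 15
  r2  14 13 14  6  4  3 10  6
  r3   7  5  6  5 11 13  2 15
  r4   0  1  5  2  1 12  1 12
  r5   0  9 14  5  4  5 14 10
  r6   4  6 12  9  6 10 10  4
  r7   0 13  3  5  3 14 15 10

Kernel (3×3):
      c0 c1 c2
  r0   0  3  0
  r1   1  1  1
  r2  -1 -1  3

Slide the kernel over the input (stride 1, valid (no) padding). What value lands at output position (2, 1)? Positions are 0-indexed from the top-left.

The receptive field on the input at this output position is [13 14 6 / 5 6 5 / 1 5 2]. Elementwise product with the kernel and sum: 14·3 + 5·1 + 6·1 + 5·1 + 1·-1 + 5·-1 + 2·3.

58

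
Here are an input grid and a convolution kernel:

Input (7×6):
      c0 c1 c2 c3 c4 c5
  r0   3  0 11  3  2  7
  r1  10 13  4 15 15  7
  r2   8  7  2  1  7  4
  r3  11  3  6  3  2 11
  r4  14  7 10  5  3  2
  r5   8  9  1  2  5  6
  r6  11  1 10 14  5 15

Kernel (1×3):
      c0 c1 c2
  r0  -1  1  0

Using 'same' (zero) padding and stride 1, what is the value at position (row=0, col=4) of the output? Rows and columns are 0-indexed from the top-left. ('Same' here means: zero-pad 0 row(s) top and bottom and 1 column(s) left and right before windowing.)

-1

The receptive field on the zero-padded input at this output position is [3 2 7]. Elementwise product with the kernel and sum: 3·-1 + 2·1.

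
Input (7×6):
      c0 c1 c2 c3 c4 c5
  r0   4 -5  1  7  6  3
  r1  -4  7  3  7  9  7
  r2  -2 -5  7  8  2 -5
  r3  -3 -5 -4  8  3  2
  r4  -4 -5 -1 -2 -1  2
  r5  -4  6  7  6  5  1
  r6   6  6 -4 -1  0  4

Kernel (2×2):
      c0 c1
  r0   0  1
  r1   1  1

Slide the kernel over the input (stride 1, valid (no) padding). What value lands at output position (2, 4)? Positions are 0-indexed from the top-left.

The receptive field on the input at this output position is [2 -5 / 3 2]. Elementwise product with the kernel and sum: -5·1 + 3·1 + 2·1.

0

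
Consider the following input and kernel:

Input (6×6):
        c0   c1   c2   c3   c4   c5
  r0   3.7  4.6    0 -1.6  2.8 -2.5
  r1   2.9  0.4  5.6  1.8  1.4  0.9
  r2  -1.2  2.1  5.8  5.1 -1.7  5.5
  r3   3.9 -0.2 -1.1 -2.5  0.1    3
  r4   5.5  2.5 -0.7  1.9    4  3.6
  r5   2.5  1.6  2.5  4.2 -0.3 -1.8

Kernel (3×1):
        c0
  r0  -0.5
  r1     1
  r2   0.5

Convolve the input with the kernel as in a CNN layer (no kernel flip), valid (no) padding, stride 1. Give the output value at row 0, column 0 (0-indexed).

0.45

The receptive field on the input at this output position is [3.7 / 2.9 / -1.2]. Elementwise product with the kernel and sum: 3.7·-0.5 + 2.9·1 + -1.2·0.5.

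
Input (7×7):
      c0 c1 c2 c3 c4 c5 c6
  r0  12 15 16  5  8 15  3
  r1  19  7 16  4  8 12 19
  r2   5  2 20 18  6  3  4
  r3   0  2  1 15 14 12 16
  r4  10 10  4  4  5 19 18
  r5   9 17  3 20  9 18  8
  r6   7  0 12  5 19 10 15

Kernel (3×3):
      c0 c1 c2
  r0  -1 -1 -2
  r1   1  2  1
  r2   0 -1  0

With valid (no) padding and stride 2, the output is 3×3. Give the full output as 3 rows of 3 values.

-12 -23 19
-52 -9 18
18 29 -17

Output[0,0]: The receptive field on the input at this output position is [12 15 16 / 19 7 16 / 5 2 20]. Elementwise product with the kernel and sum: 12·-1 + 15·-1 + 16·-2 + 19·1 + 7·2 + 16·1 + 2·-1.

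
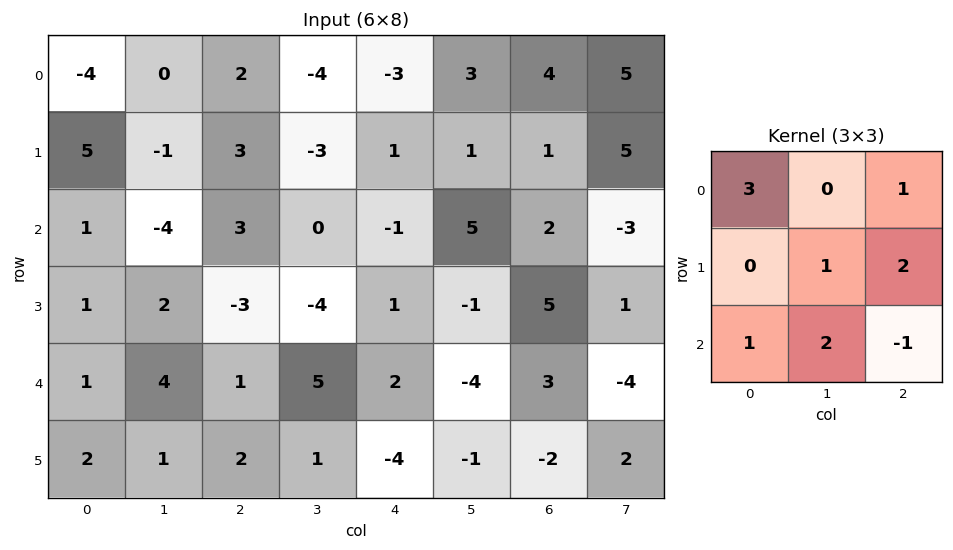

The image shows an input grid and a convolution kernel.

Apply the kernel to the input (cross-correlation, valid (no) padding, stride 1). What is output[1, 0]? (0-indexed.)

28

The receptive field on the input at this output position is [5 -1 3 / 1 -4 3 / 1 2 -3]. Elementwise product with the kernel and sum: 5·3 + 3·1 + -4·1 + 3·2 + 1·1 + 2·2 + -3·-1.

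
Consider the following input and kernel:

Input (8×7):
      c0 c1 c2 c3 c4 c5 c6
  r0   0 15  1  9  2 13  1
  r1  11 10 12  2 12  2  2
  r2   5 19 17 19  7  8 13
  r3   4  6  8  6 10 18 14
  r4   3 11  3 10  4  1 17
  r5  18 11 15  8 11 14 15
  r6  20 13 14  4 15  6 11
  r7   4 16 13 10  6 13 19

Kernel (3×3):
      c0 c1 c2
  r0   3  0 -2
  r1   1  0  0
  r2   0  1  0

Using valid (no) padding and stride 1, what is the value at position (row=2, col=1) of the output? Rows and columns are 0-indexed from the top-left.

The receptive field on the input at this output position is [19 17 19 / 6 8 6 / 11 3 10]. Elementwise product with the kernel and sum: 19·3 + 19·-2 + 6·1 + 3·1.

28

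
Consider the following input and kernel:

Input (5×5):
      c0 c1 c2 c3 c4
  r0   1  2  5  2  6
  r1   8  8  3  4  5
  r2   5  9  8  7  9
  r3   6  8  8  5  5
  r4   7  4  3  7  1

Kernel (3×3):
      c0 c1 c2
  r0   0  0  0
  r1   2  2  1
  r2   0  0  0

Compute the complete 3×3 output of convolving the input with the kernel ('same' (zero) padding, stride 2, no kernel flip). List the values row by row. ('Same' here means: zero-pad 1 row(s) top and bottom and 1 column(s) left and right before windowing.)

Output[0,0]: The receptive field on the zero-padded input at this output position is [0 0 0 / 0 1 2 / 0 8 8]. Elementwise product with the kernel and sum: 0·2 + 1·2 + 2·1.

4 16 16
19 41 32
18 21 16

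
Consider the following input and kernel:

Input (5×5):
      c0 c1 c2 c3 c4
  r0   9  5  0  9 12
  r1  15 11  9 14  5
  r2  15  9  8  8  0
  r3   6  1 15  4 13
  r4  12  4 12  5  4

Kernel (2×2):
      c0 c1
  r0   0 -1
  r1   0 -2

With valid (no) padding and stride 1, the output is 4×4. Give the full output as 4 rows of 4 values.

-27 -18 -37 -22
-29 -25 -30 -5
-11 -38 -16 -26
-9 -39 -14 -21

Output[0,0]: The receptive field on the input at this output position is [9 5 / 15 11]. Elementwise product with the kernel and sum: 5·-1 + 11·-2.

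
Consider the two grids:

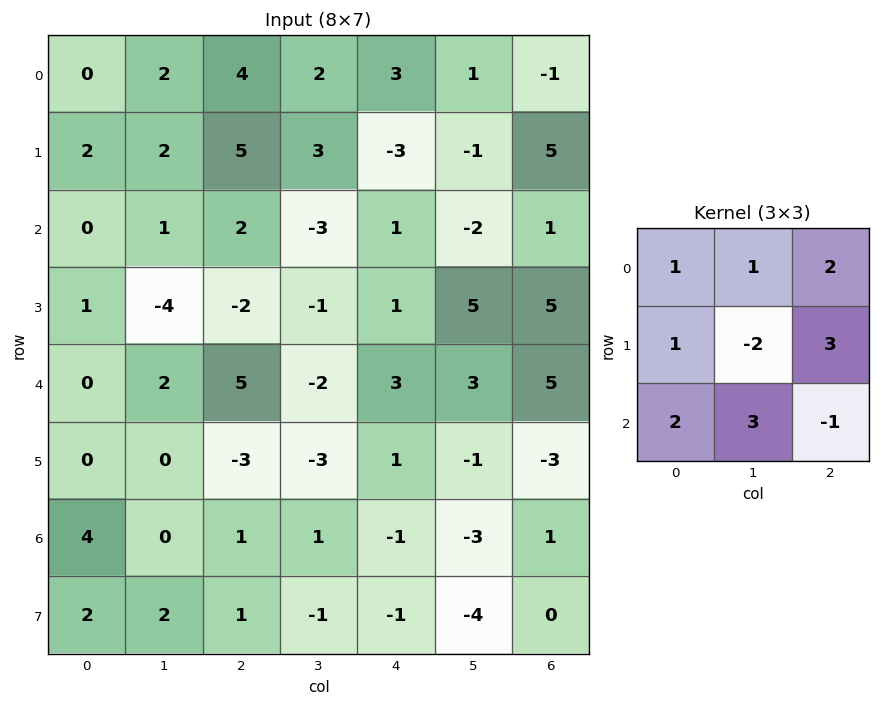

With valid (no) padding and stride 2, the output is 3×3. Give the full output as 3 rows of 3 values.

24 -4 11
9 5 17
10 21 -2

Output[0,0]: The receptive field on the input at this output position is [0 2 4 / 2 2 5 / 0 1 2]. Elementwise product with the kernel and sum: 0·1 + 2·1 + 4·2 + 2·1 + 2·-2 + 5·3 + 0·2 + 1·3 + 2·-1.
Output[0,1]: The receptive field on the input at this output position is [4 2 3 / 5 3 -3 / 2 -3 1]. Elementwise product with the kernel and sum: 4·1 + 2·1 + 3·2 + 5·1 + 3·-2 + -3·3 + 2·2 + -3·3 + 1·-1.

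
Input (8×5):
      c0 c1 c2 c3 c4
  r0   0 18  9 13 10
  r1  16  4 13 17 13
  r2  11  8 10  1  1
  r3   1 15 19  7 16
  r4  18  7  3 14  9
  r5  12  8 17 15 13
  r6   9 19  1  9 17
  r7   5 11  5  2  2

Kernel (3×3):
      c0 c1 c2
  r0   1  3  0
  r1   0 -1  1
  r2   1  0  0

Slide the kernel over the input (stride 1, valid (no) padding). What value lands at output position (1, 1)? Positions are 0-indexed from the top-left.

The receptive field on the input at this output position is [4 13 17 / 8 10 1 / 15 19 7]. Elementwise product with the kernel and sum: 4·1 + 13·3 + 10·-1 + 1·1 + 15·1.

49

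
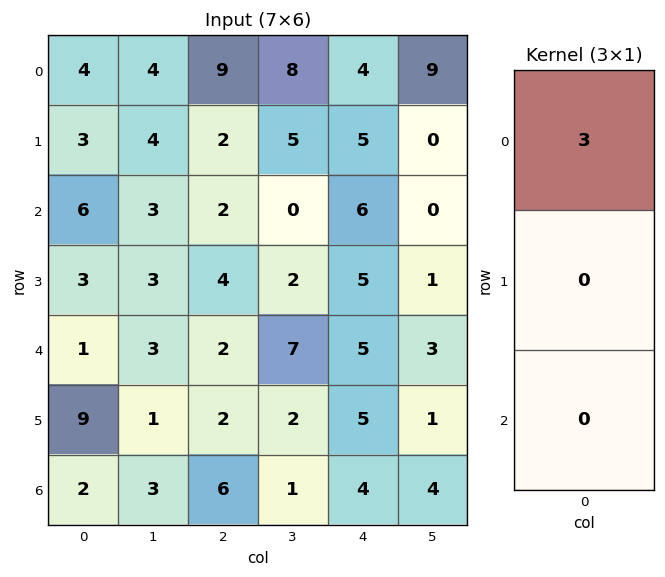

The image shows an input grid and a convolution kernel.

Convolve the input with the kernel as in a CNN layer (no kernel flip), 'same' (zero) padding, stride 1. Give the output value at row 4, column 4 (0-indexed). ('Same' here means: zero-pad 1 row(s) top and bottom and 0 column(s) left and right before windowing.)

The receptive field on the zero-padded input at this output position is [5 / 5 / 5]. Elementwise product with the kernel and sum: 5·3.

15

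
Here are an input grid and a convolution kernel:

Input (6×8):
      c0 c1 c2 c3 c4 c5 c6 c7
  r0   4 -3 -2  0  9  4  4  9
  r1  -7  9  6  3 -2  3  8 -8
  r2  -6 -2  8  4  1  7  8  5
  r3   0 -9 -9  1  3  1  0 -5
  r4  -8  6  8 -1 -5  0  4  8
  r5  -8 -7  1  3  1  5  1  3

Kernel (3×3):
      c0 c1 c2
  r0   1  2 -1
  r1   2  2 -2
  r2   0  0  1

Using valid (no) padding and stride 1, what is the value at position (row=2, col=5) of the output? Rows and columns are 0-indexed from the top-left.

The receptive field on the input at this output position is [7 8 5 / 1 0 -5 / 0 4 8]. Elementwise product with the kernel and sum: 7·1 + 8·2 + 5·-1 + 1·2 + 0·2 + -5·-2 + 8·1.

38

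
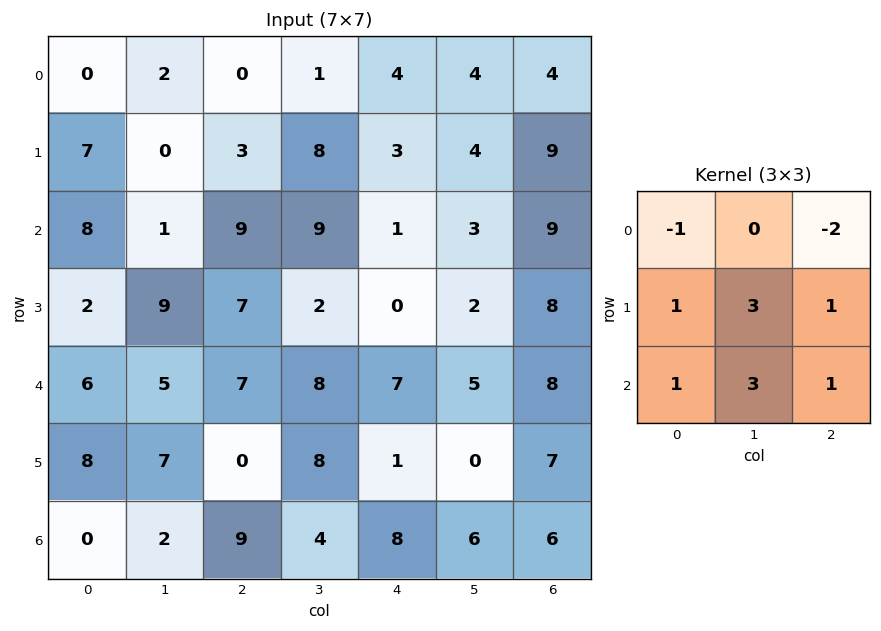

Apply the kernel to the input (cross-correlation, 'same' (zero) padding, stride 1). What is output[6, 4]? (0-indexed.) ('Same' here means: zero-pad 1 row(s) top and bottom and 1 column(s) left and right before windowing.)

26

The receptive field on the zero-padded input at this output position is [8 1 0 / 4 8 6 / 0 0 0]. Elementwise product with the kernel and sum: 8·-1 + 0·-2 + 4·1 + 8·3 + 6·1 + 0·1 + 0·3 + 0·1.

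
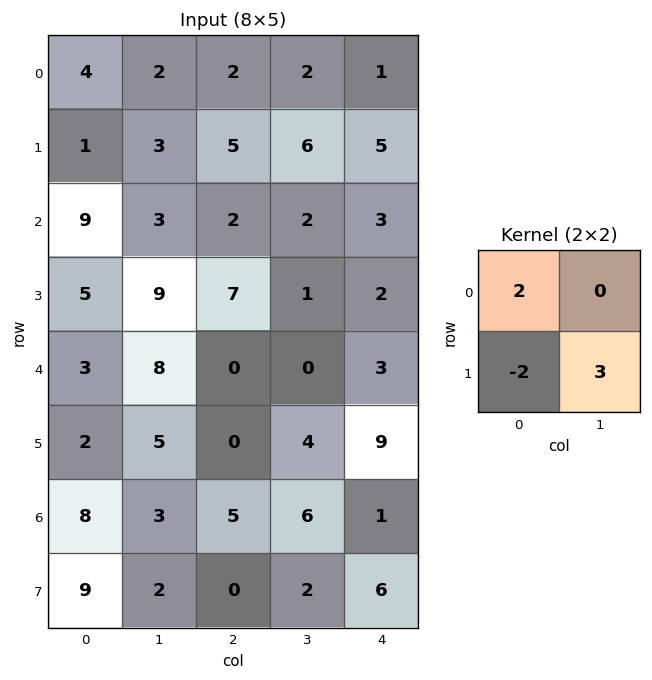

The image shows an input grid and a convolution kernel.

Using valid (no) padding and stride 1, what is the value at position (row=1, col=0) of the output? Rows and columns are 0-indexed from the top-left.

The receptive field on the input at this output position is [1 3 / 9 3]. Elementwise product with the kernel and sum: 1·2 + 9·-2 + 3·3.

-7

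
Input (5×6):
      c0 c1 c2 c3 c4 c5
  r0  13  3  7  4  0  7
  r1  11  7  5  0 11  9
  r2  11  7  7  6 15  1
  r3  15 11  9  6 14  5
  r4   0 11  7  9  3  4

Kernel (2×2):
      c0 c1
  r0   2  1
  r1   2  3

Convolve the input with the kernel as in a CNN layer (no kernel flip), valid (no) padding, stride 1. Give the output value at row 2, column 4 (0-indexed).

The receptive field on the input at this output position is [15 1 / 14 5]. Elementwise product with the kernel and sum: 15·2 + 1·1 + 14·2 + 5·3.

74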